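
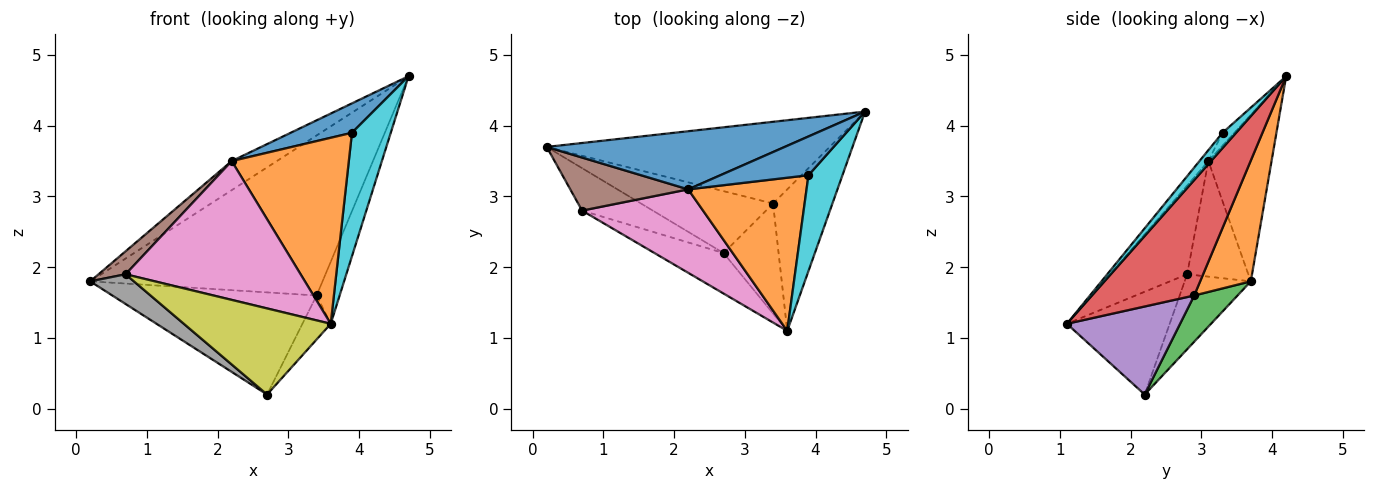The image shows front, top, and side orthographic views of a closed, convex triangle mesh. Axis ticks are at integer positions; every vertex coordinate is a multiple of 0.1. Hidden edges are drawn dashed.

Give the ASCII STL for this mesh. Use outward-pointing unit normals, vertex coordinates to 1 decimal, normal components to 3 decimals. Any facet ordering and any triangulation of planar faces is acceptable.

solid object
 facet normal -0.531 0.379 0.758
  outer loop
   vertex 2.2 3.1 3.5
   vertex 4.7 4.2 4.7
   vertex 0.2 3.7 1.8
  endloop
 endfacet
 facet normal 0.191 0.874 -0.447
  outer loop
   vertex 3.4 2.9 1.6
   vertex 0.2 3.7 1.8
   vertex 4.7 4.2 4.7
  endloop
 endfacet
 facet normal 0.178 0.841 -0.510
  outer loop
   vertex 3.4 2.9 1.6
   vertex 2.7 2.2 0.2
   vertex 0.2 3.7 1.8
  endloop
 endfacet
 facet normal 0.872 0.196 -0.448
  outer loop
   vertex 3.4 2.9 1.6
   vertex 4.7 4.2 4.7
   vertex 3.6 1.1 1.2
  endloop
 endfacet
 facet normal 0.830 0.207 -0.518
  outer loop
   vertex 3.4 2.9 1.6
   vertex 3.6 1.1 1.2
   vertex 2.7 2.2 0.2
  endloop
 endfacet
 facet normal -0.669 -0.296 0.682
  outer loop
   vertex 0.7 2.8 1.9
   vertex 2.2 3.1 3.5
   vertex 0.2 3.7 1.8
  endloop
 endfacet
 facet normal -0.354 -0.802 0.482
  outer loop
   vertex 0.7 2.8 1.9
   vertex 3.6 1.1 1.2
   vertex 2.2 3.1 3.5
  endloop
 endfacet
 facet normal -0.656 -0.433 -0.619
  outer loop
   vertex 0.7 2.8 1.9
   vertex 0.2 3.7 1.8
   vertex 2.7 2.2 0.2
  endloop
 endfacet
 facet normal -0.535 -0.765 -0.360
  outer loop
   vertex 0.7 2.8 1.9
   vertex 2.7 2.2 0.2
   vertex 3.6 1.1 1.2
  endloop
 endfacet
 facet normal 0.266 -0.762 0.591
  outer loop
   vertex 3.9 3.3 3.9
   vertex 3.6 1.1 1.2
   vertex 4.7 4.2 4.7
  endloop
 endfacet
 facet normal -0.115 -0.601 0.791
  outer loop
   vertex 3.9 3.3 3.9
   vertex 4.7 4.2 4.7
   vertex 2.2 3.1 3.5
  endloop
 endfacet
 facet normal -0.059 -0.771 0.634
  outer loop
   vertex 3.9 3.3 3.9
   vertex 2.2 3.1 3.5
   vertex 3.6 1.1 1.2
  endloop
 endfacet
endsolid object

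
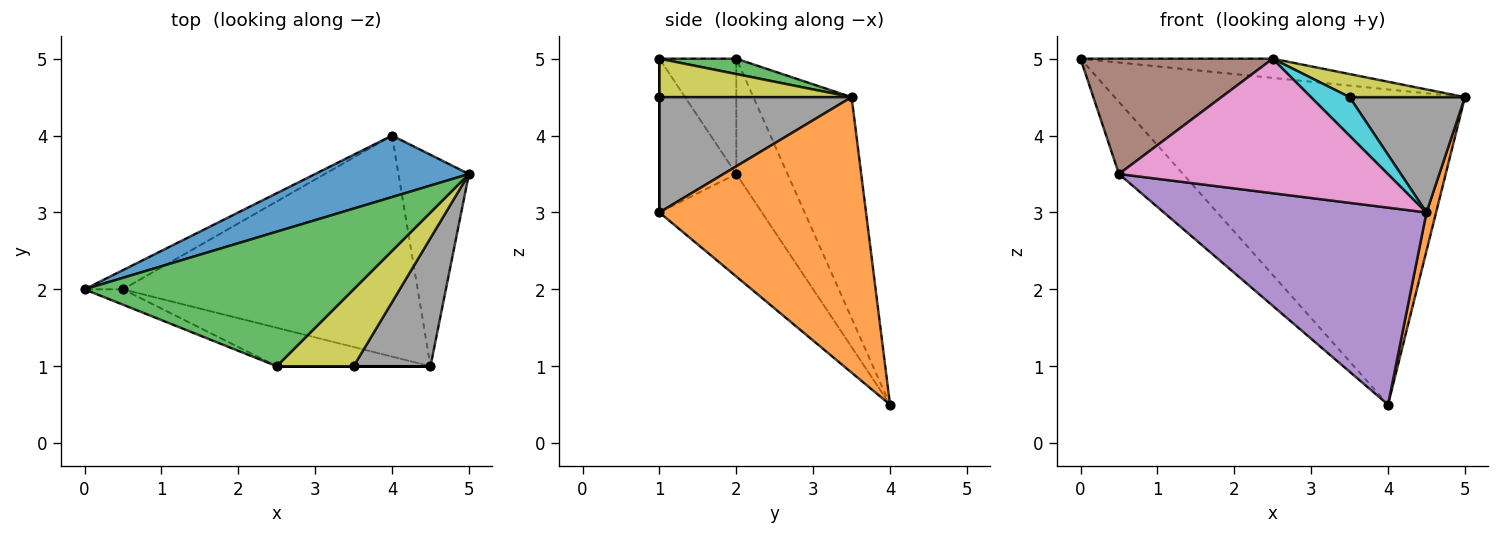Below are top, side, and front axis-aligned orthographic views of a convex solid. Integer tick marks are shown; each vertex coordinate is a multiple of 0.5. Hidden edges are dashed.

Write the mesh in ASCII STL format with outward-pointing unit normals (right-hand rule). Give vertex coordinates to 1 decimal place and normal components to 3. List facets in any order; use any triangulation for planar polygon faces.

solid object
 facet normal -0.265 0.946 0.185
  outer loop
   vertex 4.0 4.0 0.5
   vertex 0.0 2.0 5.0
   vertex 5.0 3.5 4.5
  endloop
 endfacet
 facet normal 0.968 -0.045 -0.248
  outer loop
   vertex 4.0 4.0 0.5
   vertex 5.0 3.5 4.5
   vertex 4.5 1.0 3.0
  endloop
 endfacet
 facet normal 0.056 0.141 0.988
  outer loop
   vertex 2.5 1.0 5.0
   vertex 5.0 3.5 4.5
   vertex 0.0 2.0 5.0
  endloop
 endfacet
 facet normal -0.612 0.764 -0.204
  outer loop
   vertex 0.5 2.0 3.5
   vertex 0.0 2.0 5.0
   vertex 4.0 4.0 0.5
  endloop
 endfacet
 facet normal -0.251 -0.644 -0.723
  outer loop
   vertex 0.5 2.0 3.5
   vertex 4.0 4.0 0.5
   vertex 4.5 1.0 3.0
  endloop
 endfacet
 facet normal -0.369 -0.921 -0.123
  outer loop
   vertex 0.5 2.0 3.5
   vertex 2.5 1.0 5.0
   vertex 0.0 2.0 5.0
  endloop
 endfacet
 facet normal -0.265 -0.927 -0.265
  outer loop
   vertex 0.5 2.0 3.5
   vertex 4.5 1.0 3.0
   vertex 2.5 1.0 5.0
  endloop
 endfacet
 facet normal 0.744 -0.447 0.496
  outer loop
   vertex 3.5 1.0 4.5
   vertex 4.5 1.0 3.0
   vertex 5.0 3.5 4.5
  endloop
 endfacet
 facet normal 0.432 -0.259 0.864
  outer loop
   vertex 3.5 1.0 4.5
   vertex 5.0 3.5 4.5
   vertex 2.5 1.0 5.0
  endloop
 endfacet
 facet normal 0.000 -1.000 0.000
  outer loop
   vertex 3.5 1.0 4.5
   vertex 2.5 1.0 5.0
   vertex 4.5 1.0 3.0
  endloop
 endfacet
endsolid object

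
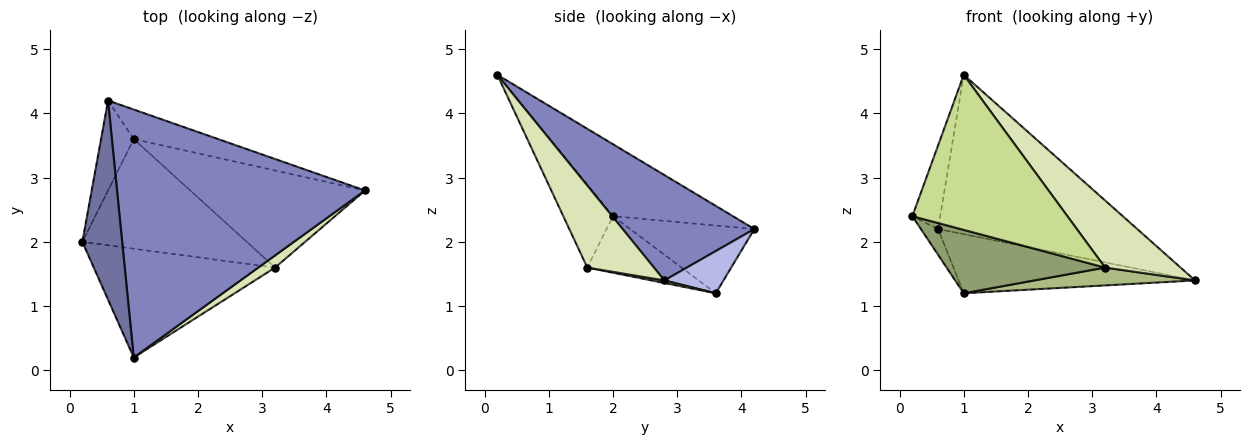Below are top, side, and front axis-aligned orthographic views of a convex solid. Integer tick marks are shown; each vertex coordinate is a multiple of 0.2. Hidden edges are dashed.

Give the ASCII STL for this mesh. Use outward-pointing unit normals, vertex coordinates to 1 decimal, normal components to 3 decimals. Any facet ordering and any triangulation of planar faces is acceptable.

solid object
 facet normal -0.857 0.199 0.475
  outer loop
   vertex 1.0 0.2 4.6
   vertex 0.6 4.2 2.2
   vertex 0.2 2.0 2.4
  endloop
 endfacet
 facet normal 0.337 0.509 0.792
  outer loop
   vertex 1.0 0.2 4.6
   vertex 4.6 2.8 1.4
   vertex 0.6 4.2 2.2
  endloop
 endfacet
 facet normal -0.894 0.123 -0.431
  outer loop
   vertex 1.0 3.6 1.2
   vertex 0.2 2.0 2.4
   vertex 0.6 4.2 2.2
  endloop
 endfacet
 facet normal 0.218 0.873 -0.436
  outer loop
   vertex 1.0 3.6 1.2
   vertex 0.6 4.2 2.2
   vertex 4.6 2.8 1.4
  endloop
 endfacet
 facet normal -0.285 -0.480 -0.830
  outer loop
   vertex 3.2 1.6 1.6
   vertex 0.2 2.0 2.4
   vertex 1.0 3.6 1.2
  endloop
 endfacet
 facet normal 0.014 -0.181 -0.983
  outer loop
   vertex 3.2 1.6 1.6
   vertex 1.0 3.6 1.2
   vertex 4.6 2.8 1.4
  endloop
 endfacet
 facet normal -0.254 -0.792 -0.556
  outer loop
   vertex 3.2 1.6 1.6
   vertex 1.0 0.2 4.6
   vertex 0.2 2.0 2.4
  endloop
 endfacet
 facet normal 0.656 -0.743 0.134
  outer loop
   vertex 3.2 1.6 1.6
   vertex 4.6 2.8 1.4
   vertex 1.0 0.2 4.6
  endloop
 endfacet
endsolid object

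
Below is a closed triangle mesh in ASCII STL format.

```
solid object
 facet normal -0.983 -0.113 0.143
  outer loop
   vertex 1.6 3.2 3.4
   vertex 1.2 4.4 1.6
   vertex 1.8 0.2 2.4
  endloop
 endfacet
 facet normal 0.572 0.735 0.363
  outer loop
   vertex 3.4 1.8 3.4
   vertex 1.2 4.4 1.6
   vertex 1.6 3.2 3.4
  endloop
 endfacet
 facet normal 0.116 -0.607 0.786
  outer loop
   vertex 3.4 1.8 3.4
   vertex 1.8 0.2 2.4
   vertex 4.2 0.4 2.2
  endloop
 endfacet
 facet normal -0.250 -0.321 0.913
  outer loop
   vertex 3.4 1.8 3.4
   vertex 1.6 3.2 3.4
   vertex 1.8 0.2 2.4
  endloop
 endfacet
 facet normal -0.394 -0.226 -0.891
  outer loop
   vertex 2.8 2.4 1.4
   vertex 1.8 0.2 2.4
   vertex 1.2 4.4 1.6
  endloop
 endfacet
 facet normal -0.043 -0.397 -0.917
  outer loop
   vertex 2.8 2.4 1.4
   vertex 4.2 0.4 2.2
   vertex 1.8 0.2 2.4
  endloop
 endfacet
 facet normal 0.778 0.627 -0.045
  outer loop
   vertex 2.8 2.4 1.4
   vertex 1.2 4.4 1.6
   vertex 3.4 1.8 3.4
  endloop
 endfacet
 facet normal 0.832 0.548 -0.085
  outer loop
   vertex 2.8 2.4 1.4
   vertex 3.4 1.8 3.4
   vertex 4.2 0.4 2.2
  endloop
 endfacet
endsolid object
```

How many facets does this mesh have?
8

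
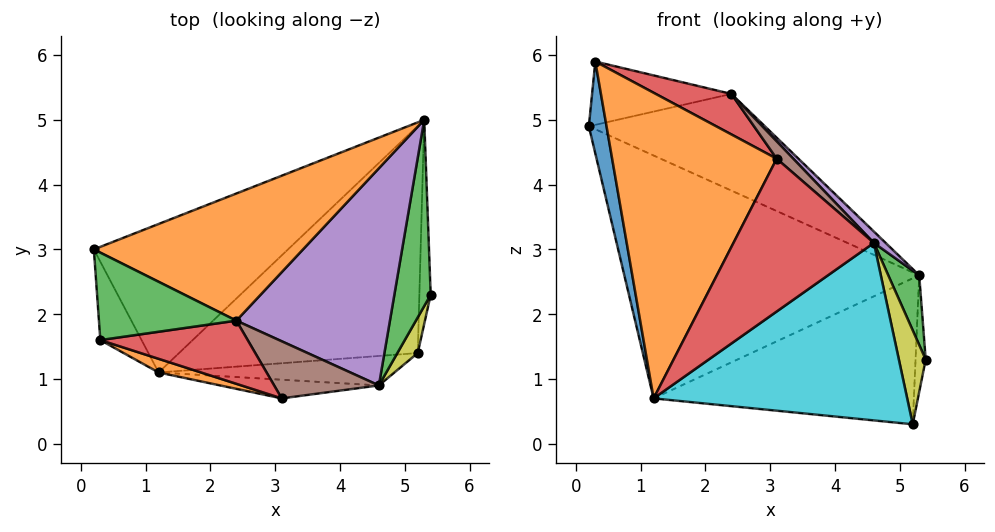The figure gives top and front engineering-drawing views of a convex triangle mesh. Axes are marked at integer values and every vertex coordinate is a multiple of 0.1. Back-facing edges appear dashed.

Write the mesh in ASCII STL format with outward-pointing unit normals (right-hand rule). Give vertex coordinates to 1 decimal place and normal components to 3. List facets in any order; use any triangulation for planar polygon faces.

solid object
 facet normal -0.495 0.741 -0.453
  outer loop
   vertex 1.2 1.1 0.7
   vertex 0.2 3.0 4.9
   vertex 5.3 5.0 2.6
  endloop
 endfacet
 facet normal 0.121 0.601 0.790
  outer loop
   vertex 2.4 1.9 5.4
   vertex 5.3 5.0 2.6
   vertex 0.2 3.0 4.9
  endloop
 endfacet
 facet normal 0.939 -0.121 0.323
  outer loop
   vertex 4.6 0.9 3.1
   vertex 5.4 2.3 1.3
   vertex 5.3 5.0 2.6
  endloop
 endfacet
 facet normal 0.027 -0.992 -0.121
  outer loop
   vertex 4.6 0.9 3.1
   vertex 3.1 0.7 4.4
   vertex 1.2 1.1 0.7
  endloop
 endfacet
 facet normal 0.714 -0.037 0.699
  outer loop
   vertex 4.6 0.9 3.1
   vertex 5.3 5.0 2.6
   vertex 2.4 1.9 5.4
  endloop
 endfacet
 facet normal 0.655 -0.220 0.723
  outer loop
   vertex 4.6 0.9 3.1
   vertex 2.4 1.9 5.4
   vertex 3.1 0.7 4.4
  endloop
 endfacet
 facet normal 0.904 0.213 -0.372
  outer loop
   vertex 5.2 1.4 0.3
   vertex 5.3 5.0 2.6
   vertex 5.4 2.3 1.3
  endloop
 endfacet
 facet normal -0.124 0.537 -0.835
  outer loop
   vertex 5.2 1.4 0.3
   vertex 1.2 1.1 0.7
   vertex 5.3 5.0 2.6
  endloop
 endfacet
 facet normal 0.925 -0.355 0.135
  outer loop
   vertex 5.2 1.4 0.3
   vertex 5.4 2.3 1.3
   vertex 4.6 0.9 3.1
  endloop
 endfacet
 facet normal 0.058 -0.985 -0.164
  outer loop
   vertex 5.2 1.4 0.3
   vertex 4.6 0.9 3.1
   vertex 1.2 1.1 0.7
  endloop
 endfacet
 facet normal -0.972 -0.177 -0.151
  outer loop
   vertex 0.3 1.6 5.9
   vertex 0.2 3.0 4.9
   vertex 1.2 1.1 0.7
  endloop
 endfacet
 facet normal -0.285 -0.958 0.043
  outer loop
   vertex 0.3 1.6 5.9
   vertex 1.2 1.1 0.7
   vertex 3.1 0.7 4.4
  endloop
 endfacet
 facet normal 0.108 0.583 0.805
  outer loop
   vertex 0.3 1.6 5.9
   vertex 2.4 1.9 5.4
   vertex 0.2 3.0 4.9
  endloop
 endfacet
 facet normal 0.267 -0.520 0.811
  outer loop
   vertex 0.3 1.6 5.9
   vertex 3.1 0.7 4.4
   vertex 2.4 1.9 5.4
  endloop
 endfacet
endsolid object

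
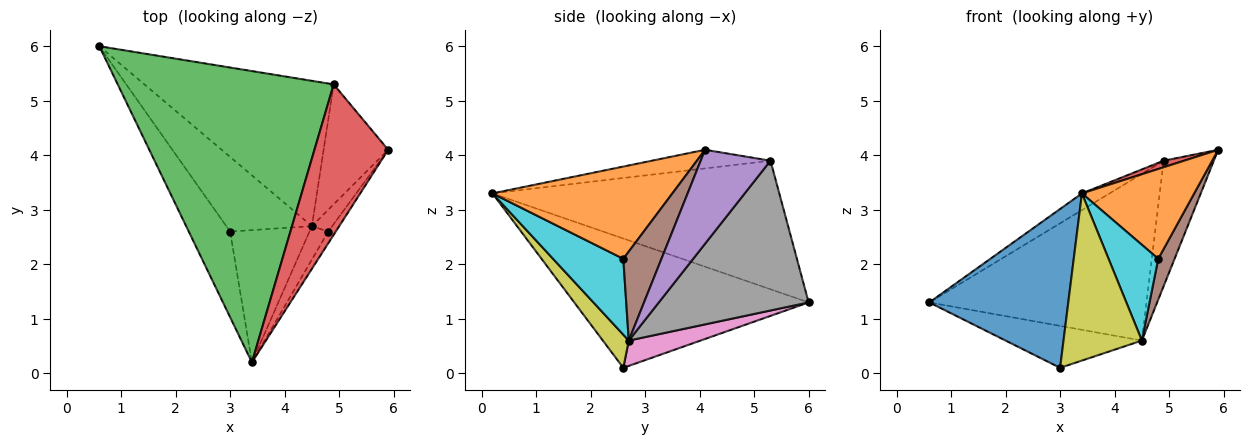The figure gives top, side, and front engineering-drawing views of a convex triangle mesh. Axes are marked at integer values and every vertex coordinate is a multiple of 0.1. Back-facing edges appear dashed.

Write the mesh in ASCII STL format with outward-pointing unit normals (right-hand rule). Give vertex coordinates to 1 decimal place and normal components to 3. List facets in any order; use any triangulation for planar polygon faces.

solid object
 facet normal -0.829 -0.492 -0.265
  outer loop
   vertex 3.0 2.6 0.1
   vertex 3.4 0.2 3.3
   vertex 0.6 6.0 1.3
  endloop
 endfacet
 facet normal 0.846 -0.528 -0.069
  outer loop
   vertex 4.8 2.6 2.1
   vertex 5.9 4.1 4.1
   vertex 3.4 0.2 3.3
  endloop
 endfacet
 facet normal -0.511 0.049 0.858
  outer loop
   vertex 4.9 5.3 3.9
   vertex 0.6 6.0 1.3
   vertex 3.4 0.2 3.3
  endloop
 endfacet
 facet normal -0.244 -0.042 0.969
  outer loop
   vertex 4.9 5.3 3.9
   vertex 3.4 0.2 3.3
   vertex 5.9 4.1 4.1
  endloop
 endfacet
 facet normal 0.709 0.510 -0.487
  outer loop
   vertex 4.5 2.7 0.6
   vertex 4.9 5.3 3.9
   vertex 5.9 4.1 4.1
  endloop
 endfacet
 facet normal 0.900 -0.386 -0.206
  outer loop
   vertex 4.5 2.7 0.6
   vertex 5.9 4.1 4.1
   vertex 4.8 2.6 2.1
  endloop
 endfacet
 facet normal 0.250 0.474 -0.844
  outer loop
   vertex 4.5 2.7 0.6
   vertex 3.0 2.6 0.1
   vertex 0.6 6.0 1.3
  endloop
 endfacet
 facet normal 0.461 0.669 -0.583
  outer loop
   vertex 4.5 2.7 0.6
   vertex 0.6 6.0 1.3
   vertex 4.9 5.3 3.9
  endloop
 endfacet
 facet normal 0.251 -0.759 -0.601
  outer loop
   vertex 4.5 2.7 0.6
   vertex 3.4 0.2 3.3
   vertex 3.0 2.6 0.1
  endloop
 endfacet
 facet normal 0.800 -0.566 -0.198
  outer loop
   vertex 4.5 2.7 0.6
   vertex 4.8 2.6 2.1
   vertex 3.4 0.2 3.3
  endloop
 endfacet
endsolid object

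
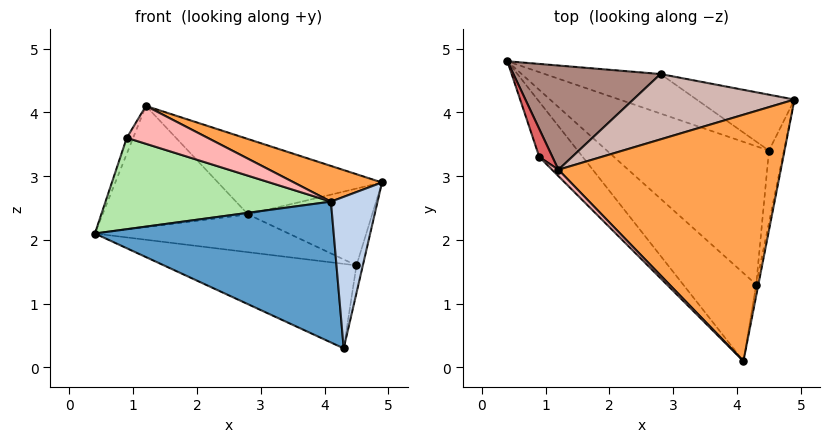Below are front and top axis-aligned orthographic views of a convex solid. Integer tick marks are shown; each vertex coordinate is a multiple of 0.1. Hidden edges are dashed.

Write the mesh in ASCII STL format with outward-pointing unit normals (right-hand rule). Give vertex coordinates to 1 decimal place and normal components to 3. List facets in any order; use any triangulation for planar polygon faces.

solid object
 facet normal -0.709 -0.598 -0.374
  outer loop
   vertex 4.3 1.3 0.3
   vertex 4.1 0.1 2.6
   vertex 0.4 4.8 2.1
  endloop
 endfacet
 facet normal 0.982 -0.191 -0.014
  outer loop
   vertex 4.3 1.3 0.3
   vertex 4.9 4.2 2.9
   vertex 4.1 0.1 2.6
  endloop
 endfacet
 facet normal 0.342 -0.135 0.930
  outer loop
   vertex 1.2 3.1 4.1
   vertex 4.1 0.1 2.6
   vertex 4.9 4.2 2.9
  endloop
 endfacet
 facet normal 0.074 0.520 -0.851
  outer loop
   vertex 4.5 3.4 1.6
   vertex 4.3 1.3 0.3
   vertex 0.4 4.8 2.1
  endloop
 endfacet
 facet normal 0.918 0.141 -0.370
  outer loop
   vertex 4.5 3.4 1.6
   vertex 4.9 4.2 2.9
   vertex 4.3 1.3 0.3
  endloop
 endfacet
 facet normal -0.713 -0.600 -0.362
  outer loop
   vertex 0.9 3.3 3.6
   vertex 0.4 4.8 2.1
   vertex 4.1 0.1 2.6
  endloop
 endfacet
 facet normal -0.745 0.331 0.579
  outer loop
   vertex 0.9 3.3 3.6
   vertex 1.2 3.1 4.1
   vertex 0.4 4.8 2.1
  endloop
 endfacet
 facet normal -0.683 -0.721 0.121
  outer loop
   vertex 0.9 3.3 3.6
   vertex 4.1 0.1 2.6
   vertex 1.2 3.1 4.1
  endloop
 endfacet
 facet normal 0.146 0.684 -0.715
  outer loop
   vertex 2.8 4.6 2.4
   vertex 4.5 3.4 1.6
   vertex 0.4 4.8 2.1
  endloop
 endfacet
 facet normal 0.282 0.776 -0.564
  outer loop
   vertex 2.8 4.6 2.4
   vertex 4.9 4.2 2.9
   vertex 4.5 3.4 1.6
  endloop
 endfacet
 facet normal -0.018 0.758 0.652
  outer loop
   vertex 2.8 4.6 2.4
   vertex 0.4 4.8 2.1
   vertex 1.2 3.1 4.1
  endloop
 endfacet
 facet normal -0.012 0.755 0.655
  outer loop
   vertex 2.8 4.6 2.4
   vertex 1.2 3.1 4.1
   vertex 4.9 4.2 2.9
  endloop
 endfacet
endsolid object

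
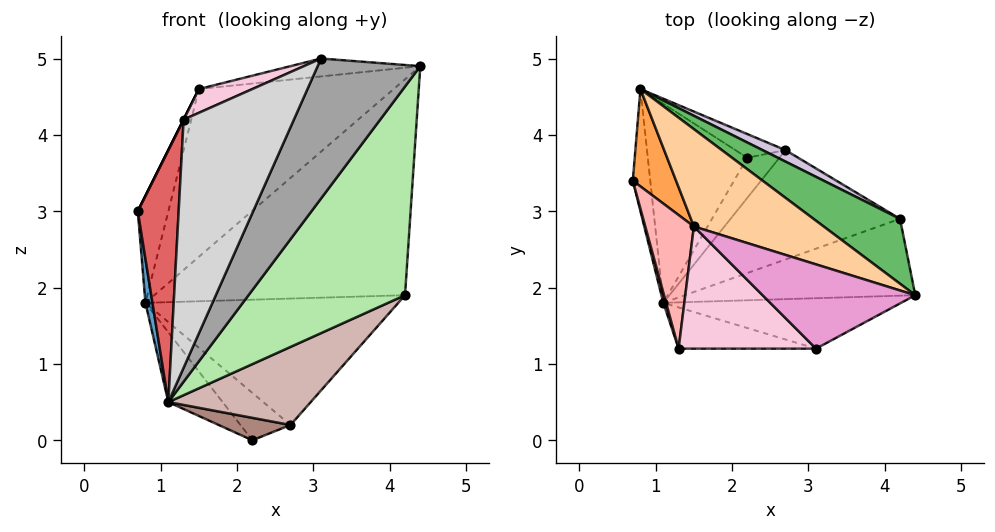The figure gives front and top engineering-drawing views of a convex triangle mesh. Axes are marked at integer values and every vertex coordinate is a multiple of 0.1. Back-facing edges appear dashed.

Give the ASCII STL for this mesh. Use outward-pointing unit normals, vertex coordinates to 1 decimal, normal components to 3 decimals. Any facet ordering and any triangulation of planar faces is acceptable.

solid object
 facet normal -0.991 -0.046 -0.129
  outer loop
   vertex 1.1 1.8 0.5
   vertex 0.7 3.4 3.0
   vertex 0.8 4.6 1.8
  endloop
 endfacet
 facet normal -0.707 0.234 -0.667
  outer loop
   vertex 1.1 1.8 0.5
   vertex 0.8 4.6 1.8
   vertex 2.2 3.7 0.0
  endloop
 endfacet
 facet normal -0.621 0.580 0.528
  outer loop
   vertex 1.5 2.8 4.6
   vertex 0.8 4.6 1.8
   vertex 0.7 3.4 3.0
  endloop
 endfacet
 facet normal 0.212 0.845 0.491
  outer loop
   vertex 1.5 2.8 4.6
   vertex 4.4 1.9 4.9
   vertex 0.8 4.6 1.8
  endloop
 endfacet
 facet normal 0.426 0.867 0.260
  outer loop
   vertex 4.2 2.9 1.9
   vertex 0.8 4.6 1.8
   vertex 4.4 1.9 4.9
  endloop
 endfacet
 facet normal 0.439 -0.843 -0.310
  outer loop
   vertex 4.2 2.9 1.9
   vertex 4.4 1.9 4.9
   vertex 1.1 1.8 0.5
  endloop
 endfacet
 facet normal -0.966 -0.258 0.010
  outer loop
   vertex 1.3 1.2 4.2
   vertex 0.7 3.4 3.0
   vertex 1.1 1.8 0.5
  endloop
 endfacet
 facet normal -0.894 0.000 0.447
  outer loop
   vertex 1.3 1.2 4.2
   vertex 1.5 2.8 4.6
   vertex 0.7 3.4 3.0
  endloop
 endfacet
 facet normal 0.000 0.894 -0.447
  outer loop
   vertex 2.7 3.8 0.2
   vertex 2.2 3.7 0.0
   vertex 0.8 4.6 1.8
  endloop
 endfacet
 facet normal 0.444 0.892 0.081
  outer loop
   vertex 2.7 3.8 0.2
   vertex 0.8 4.6 1.8
   vertex 4.2 2.9 1.9
  endloop
 endfacet
 facet normal 0.408 -0.446 -0.797
  outer loop
   vertex 2.7 3.8 0.2
   vertex 1.1 1.8 0.5
   vertex 2.2 3.7 0.0
  endloop
 endfacet
 facet normal 0.498 -0.504 -0.706
  outer loop
   vertex 2.7 3.8 0.2
   vertex 4.2 2.9 1.9
   vertex 1.1 1.8 0.5
  endloop
 endfacet
 facet normal -0.037 0.208 0.978
  outer loop
   vertex 3.1 1.2 5.0
   vertex 4.4 1.9 4.9
   vertex 1.5 2.8 4.6
  endloop
 endfacet
 facet normal -0.400 -0.175 0.900
  outer loop
   vertex 3.1 1.2 5.0
   vertex 1.5 2.8 4.6
   vertex 1.3 1.2 4.2
  endloop
 endfacet
 facet normal 0.433 -0.848 -0.306
  outer loop
   vertex 3.1 1.2 5.0
   vertex 1.1 1.8 0.5
   vertex 4.4 1.9 4.9
  endloop
 endfacet
 facet normal 0.073 -0.984 -0.163
  outer loop
   vertex 3.1 1.2 5.0
   vertex 1.3 1.2 4.2
   vertex 1.1 1.8 0.5
  endloop
 endfacet
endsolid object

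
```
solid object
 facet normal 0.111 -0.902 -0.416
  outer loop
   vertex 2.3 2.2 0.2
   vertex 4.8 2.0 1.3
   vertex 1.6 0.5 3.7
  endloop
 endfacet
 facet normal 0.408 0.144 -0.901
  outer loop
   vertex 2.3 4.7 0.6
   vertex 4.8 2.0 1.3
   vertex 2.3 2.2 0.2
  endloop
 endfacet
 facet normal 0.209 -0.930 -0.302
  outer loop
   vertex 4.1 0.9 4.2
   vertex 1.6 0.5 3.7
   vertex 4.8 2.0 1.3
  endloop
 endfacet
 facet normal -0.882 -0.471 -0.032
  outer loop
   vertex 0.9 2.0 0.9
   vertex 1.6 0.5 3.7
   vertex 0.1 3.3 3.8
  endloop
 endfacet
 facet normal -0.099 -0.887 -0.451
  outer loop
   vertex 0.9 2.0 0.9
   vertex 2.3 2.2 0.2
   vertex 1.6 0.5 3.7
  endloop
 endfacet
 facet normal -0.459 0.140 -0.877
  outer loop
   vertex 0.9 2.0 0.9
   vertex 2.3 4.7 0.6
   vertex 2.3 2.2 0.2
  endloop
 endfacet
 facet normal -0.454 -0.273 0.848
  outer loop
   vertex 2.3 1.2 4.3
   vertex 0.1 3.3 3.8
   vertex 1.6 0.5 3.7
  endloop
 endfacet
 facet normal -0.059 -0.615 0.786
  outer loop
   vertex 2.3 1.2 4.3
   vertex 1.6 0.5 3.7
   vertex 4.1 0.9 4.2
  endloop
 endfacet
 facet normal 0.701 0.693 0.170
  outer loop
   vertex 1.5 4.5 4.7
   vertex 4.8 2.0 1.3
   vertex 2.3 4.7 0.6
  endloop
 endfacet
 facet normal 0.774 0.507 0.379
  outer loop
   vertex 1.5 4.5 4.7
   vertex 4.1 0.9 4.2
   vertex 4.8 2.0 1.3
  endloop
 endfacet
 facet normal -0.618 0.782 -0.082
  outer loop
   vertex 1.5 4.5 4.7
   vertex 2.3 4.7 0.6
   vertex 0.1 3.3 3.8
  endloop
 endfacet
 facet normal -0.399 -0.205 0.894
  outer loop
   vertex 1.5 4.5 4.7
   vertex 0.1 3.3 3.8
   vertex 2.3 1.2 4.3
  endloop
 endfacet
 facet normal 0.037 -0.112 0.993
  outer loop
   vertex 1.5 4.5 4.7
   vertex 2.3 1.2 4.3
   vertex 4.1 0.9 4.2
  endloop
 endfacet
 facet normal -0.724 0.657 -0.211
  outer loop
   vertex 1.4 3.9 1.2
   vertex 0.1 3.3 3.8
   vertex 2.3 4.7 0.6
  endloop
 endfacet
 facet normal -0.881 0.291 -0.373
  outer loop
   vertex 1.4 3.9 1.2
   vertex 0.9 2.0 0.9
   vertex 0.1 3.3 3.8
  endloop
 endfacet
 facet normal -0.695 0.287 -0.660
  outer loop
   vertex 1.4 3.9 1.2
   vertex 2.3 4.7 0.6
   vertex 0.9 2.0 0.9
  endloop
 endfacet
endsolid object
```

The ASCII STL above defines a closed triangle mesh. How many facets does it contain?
16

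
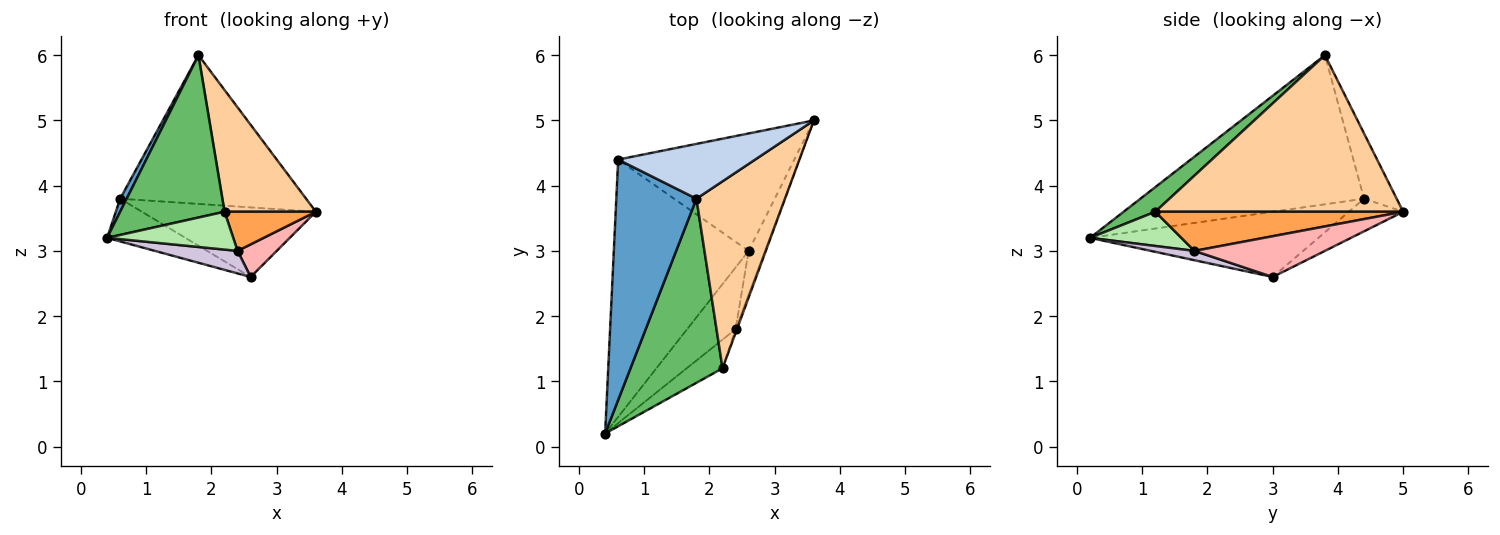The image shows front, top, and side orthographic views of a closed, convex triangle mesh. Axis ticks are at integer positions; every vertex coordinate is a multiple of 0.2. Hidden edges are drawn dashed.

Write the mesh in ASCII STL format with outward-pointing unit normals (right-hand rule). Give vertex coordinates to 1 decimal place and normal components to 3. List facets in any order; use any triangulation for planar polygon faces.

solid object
 facet normal -0.881 -0.026 0.473
  outer loop
   vertex 0.6 4.4 3.8
   vertex 0.4 0.2 3.2
   vertex 1.8 3.8 6.0
  endloop
 endfacet
 facet normal -0.162 0.926 0.341
  outer loop
   vertex 0.6 4.4 3.8
   vertex 1.8 3.8 6.0
   vertex 3.6 5.0 3.6
  endloop
 endfacet
 facet normal 0.938 -0.346 -0.033
  outer loop
   vertex 2.2 1.2 3.6
   vertex 2.4 1.8 3.0
   vertex 3.6 5.0 3.6
  endloop
 endfacet
 facet normal 0.829 -0.305 0.469
  outer loop
   vertex 2.2 1.2 3.6
   vertex 3.6 5.0 3.6
   vertex 1.8 3.8 6.0
  endloop
 endfacet
 facet normal 0.197 -0.648 0.735
  outer loop
   vertex 2.2 1.2 3.6
   vertex 1.8 3.8 6.0
   vertex 0.4 0.2 3.2
  endloop
 endfacet
 facet normal 0.500 -0.690 -0.524
  outer loop
   vertex 2.2 1.2 3.6
   vertex 0.4 0.2 3.2
   vertex 2.4 1.8 3.0
  endloop
 endfacet
 facet normal -0.157 0.503 -0.850
  outer loop
   vertex 2.6 3.0 2.6
   vertex 0.6 4.4 3.8
   vertex 3.6 5.0 3.6
  endloop
 endfacet
 facet normal 0.894 -0.268 -0.358
  outer loop
   vertex 2.6 3.0 2.6
   vertex 3.6 5.0 3.6
   vertex 2.4 1.8 3.0
  endloop
 endfacet
 facet normal -0.431 0.148 -0.890
  outer loop
   vertex 2.6 3.0 2.6
   vertex 0.4 0.2 3.2
   vertex 0.6 4.4 3.8
  endloop
 endfacet
 facet normal 0.178 -0.338 -0.924
  outer loop
   vertex 2.6 3.0 2.6
   vertex 2.4 1.8 3.0
   vertex 0.4 0.2 3.2
  endloop
 endfacet
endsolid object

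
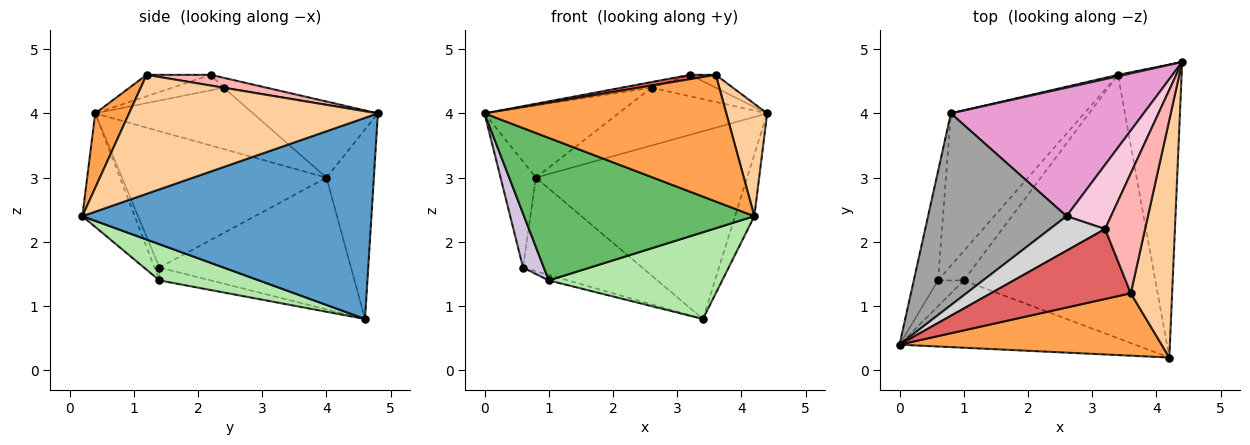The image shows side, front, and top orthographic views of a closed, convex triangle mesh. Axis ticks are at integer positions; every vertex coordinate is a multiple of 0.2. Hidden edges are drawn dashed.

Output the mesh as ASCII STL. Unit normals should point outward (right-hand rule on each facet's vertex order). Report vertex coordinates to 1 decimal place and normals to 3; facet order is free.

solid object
 facet normal 0.951 0.063 -0.301
  outer loop
   vertex 3.4 4.6 0.8
   vertex 4.4 4.8 4.0
   vertex 4.2 0.2 2.4
  endloop
 endfacet
 facet normal -0.219 0.976 0.007
  outer loop
   vertex 0.8 4.0 3.0
   vertex 4.4 4.8 4.0
   vertex 3.4 4.6 0.8
  endloop
 endfacet
 facet normal 0.125 -0.890 0.439
  outer loop
   vertex 3.6 1.2 4.6
   vertex 0.0 0.4 4.0
   vertex 4.2 0.2 2.4
  endloop
 endfacet
 facet normal 0.933 -0.153 0.324
  outer loop
   vertex 3.6 1.2 4.6
   vertex 4.2 0.2 2.4
   vertex 4.4 4.8 4.0
  endloop
 endfacet
 facet normal -0.201 -0.886 -0.418
  outer loop
   vertex 1.0 1.4 1.4
   vertex 4.2 0.2 2.4
   vertex 0.0 0.4 4.0
  endloop
 endfacet
 facet normal 0.177 -0.308 -0.935
  outer loop
   vertex 1.0 1.4 1.4
   vertex 3.4 4.6 0.8
   vertex 4.2 0.2 2.4
  endloop
 endfacet
 facet normal -0.151 -0.060 0.987
  outer loop
   vertex 3.2 2.2 4.6
   vertex 0.0 0.4 4.0
   vertex 3.6 1.2 4.6
  endloop
 endfacet
 facet normal 0.257 0.103 0.961
  outer loop
   vertex 3.2 2.2 4.6
   vertex 3.6 1.2 4.6
   vertex 4.4 4.8 4.0
  endloop
 endfacet
 facet normal -0.971 0.168 -0.173
  outer loop
   vertex 0.6 1.4 1.6
   vertex 0.0 0.4 4.0
   vertex 0.8 4.0 3.0
  endloop
 endfacet
 facet normal -0.210 -0.883 -0.420
  outer loop
   vertex 0.6 1.4 1.6
   vertex 1.0 1.4 1.4
   vertex 0.0 0.4 4.0
  endloop
 endfacet
 facet normal -0.644 0.401 -0.652
  outer loop
   vertex 0.6 1.4 1.6
   vertex 0.8 4.0 3.0
   vertex 3.4 4.6 0.8
  endloop
 endfacet
 facet normal -0.441 0.165 -0.882
  outer loop
   vertex 0.6 1.4 1.6
   vertex 3.4 4.6 0.8
   vertex 1.0 1.4 1.4
  endloop
 endfacet
 facet normal -0.326 0.388 0.862
  outer loop
   vertex 2.6 2.4 4.4
   vertex 4.4 4.8 4.0
   vertex 0.8 4.0 3.0
  endloop
 endfacet
 facet normal -0.206 0.309 0.928
  outer loop
   vertex 2.6 2.4 4.4
   vertex 3.2 2.2 4.6
   vertex 4.4 4.8 4.0
  endloop
 endfacet
 facet normal -0.383 0.325 0.864
  outer loop
   vertex 2.6 2.4 4.4
   vertex 0.8 4.0 3.0
   vertex 0.0 0.4 4.0
  endloop
 endfacet
 facet normal -0.266 0.155 0.952
  outer loop
   vertex 2.6 2.4 4.4
   vertex 0.0 0.4 4.0
   vertex 3.2 2.2 4.6
  endloop
 endfacet
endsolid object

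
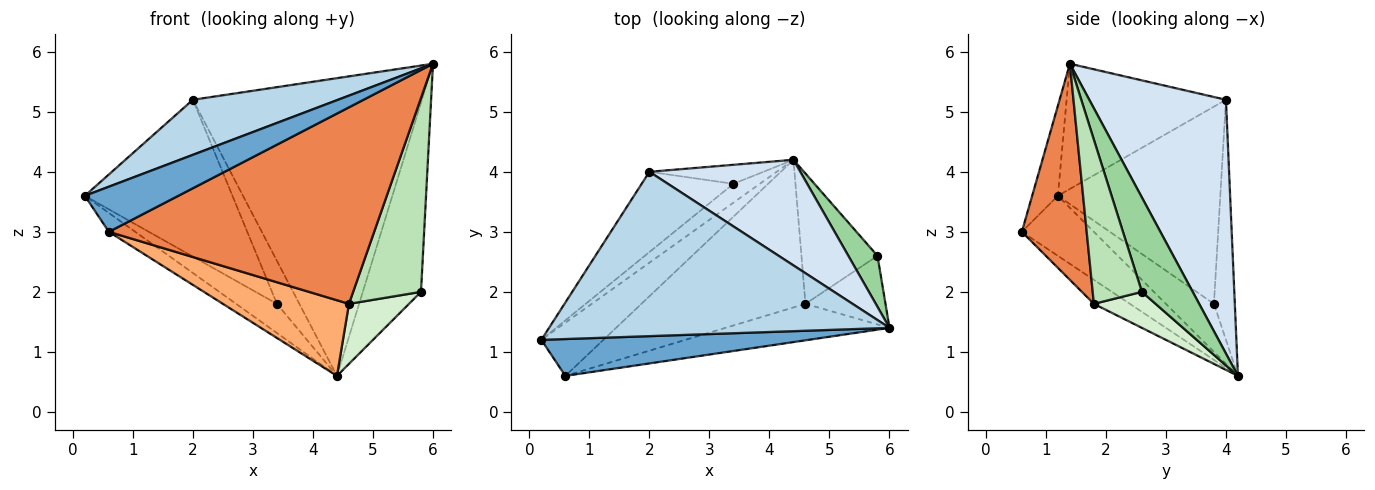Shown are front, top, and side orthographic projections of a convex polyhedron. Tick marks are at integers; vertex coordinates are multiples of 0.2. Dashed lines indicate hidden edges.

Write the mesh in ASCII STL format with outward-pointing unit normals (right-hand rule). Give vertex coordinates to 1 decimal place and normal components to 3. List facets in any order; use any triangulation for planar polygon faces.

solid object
 facet normal -0.209 -0.758 0.619
  outer loop
   vertex 0.6 0.6 3.0
   vertex 6.0 1.4 5.8
   vertex 0.2 1.2 3.6
  endloop
 endfacet
 facet normal -0.674 0.247 -0.696
  outer loop
   vertex 0.6 0.6 3.0
   vertex 0.2 1.2 3.6
   vertex 4.4 4.2 0.6
  endloop
 endfacet
 facet normal -0.329 -0.300 0.895
  outer loop
   vertex 2.0 4.0 5.2
   vertex 0.2 1.2 3.6
   vertex 6.0 1.4 5.8
  endloop
 endfacet
 facet normal 0.490 0.821 0.291
  outer loop
   vertex 2.0 4.0 5.2
   vertex 6.0 1.4 5.8
   vertex 4.4 4.2 0.6
  endloop
 endfacet
 facet normal 0.234 -0.956 -0.177
  outer loop
   vertex 4.6 1.8 1.8
   vertex 6.0 1.4 5.8
   vertex 0.6 0.6 3.0
  endloop
 endfacet
 facet normal -0.129 -0.452 -0.883
  outer loop
   vertex 4.6 1.8 1.8
   vertex 0.6 0.6 3.0
   vertex 4.4 4.2 0.6
  endloop
 endfacet
 facet normal -0.703 0.597 -0.387
  outer loop
   vertex 3.4 3.8 1.8
   vertex 4.4 4.2 0.6
   vertex 0.2 1.2 3.6
  endloop
 endfacet
 facet normal -0.700 0.636 -0.326
  outer loop
   vertex 3.4 3.8 1.8
   vertex 0.2 1.2 3.6
   vertex 2.0 4.0 5.2
  endloop
 endfacet
 facet normal -0.648 0.697 -0.308
  outer loop
   vertex 3.4 3.8 1.8
   vertex 2.0 4.0 5.2
   vertex 4.4 4.2 0.6
  endloop
 endfacet
 facet normal 0.644 0.738 0.199
  outer loop
   vertex 5.8 2.6 2.0
   vertex 4.4 4.2 0.6
   vertex 6.0 1.4 5.8
  endloop
 endfacet
 facet normal 0.565 -0.778 -0.275
  outer loop
   vertex 5.8 2.6 2.0
   vertex 6.0 1.4 5.8
   vertex 4.6 1.8 1.8
  endloop
 endfacet
 facet normal 0.395 -0.384 -0.834
  outer loop
   vertex 5.8 2.6 2.0
   vertex 4.6 1.8 1.8
   vertex 4.4 4.2 0.6
  endloop
 endfacet
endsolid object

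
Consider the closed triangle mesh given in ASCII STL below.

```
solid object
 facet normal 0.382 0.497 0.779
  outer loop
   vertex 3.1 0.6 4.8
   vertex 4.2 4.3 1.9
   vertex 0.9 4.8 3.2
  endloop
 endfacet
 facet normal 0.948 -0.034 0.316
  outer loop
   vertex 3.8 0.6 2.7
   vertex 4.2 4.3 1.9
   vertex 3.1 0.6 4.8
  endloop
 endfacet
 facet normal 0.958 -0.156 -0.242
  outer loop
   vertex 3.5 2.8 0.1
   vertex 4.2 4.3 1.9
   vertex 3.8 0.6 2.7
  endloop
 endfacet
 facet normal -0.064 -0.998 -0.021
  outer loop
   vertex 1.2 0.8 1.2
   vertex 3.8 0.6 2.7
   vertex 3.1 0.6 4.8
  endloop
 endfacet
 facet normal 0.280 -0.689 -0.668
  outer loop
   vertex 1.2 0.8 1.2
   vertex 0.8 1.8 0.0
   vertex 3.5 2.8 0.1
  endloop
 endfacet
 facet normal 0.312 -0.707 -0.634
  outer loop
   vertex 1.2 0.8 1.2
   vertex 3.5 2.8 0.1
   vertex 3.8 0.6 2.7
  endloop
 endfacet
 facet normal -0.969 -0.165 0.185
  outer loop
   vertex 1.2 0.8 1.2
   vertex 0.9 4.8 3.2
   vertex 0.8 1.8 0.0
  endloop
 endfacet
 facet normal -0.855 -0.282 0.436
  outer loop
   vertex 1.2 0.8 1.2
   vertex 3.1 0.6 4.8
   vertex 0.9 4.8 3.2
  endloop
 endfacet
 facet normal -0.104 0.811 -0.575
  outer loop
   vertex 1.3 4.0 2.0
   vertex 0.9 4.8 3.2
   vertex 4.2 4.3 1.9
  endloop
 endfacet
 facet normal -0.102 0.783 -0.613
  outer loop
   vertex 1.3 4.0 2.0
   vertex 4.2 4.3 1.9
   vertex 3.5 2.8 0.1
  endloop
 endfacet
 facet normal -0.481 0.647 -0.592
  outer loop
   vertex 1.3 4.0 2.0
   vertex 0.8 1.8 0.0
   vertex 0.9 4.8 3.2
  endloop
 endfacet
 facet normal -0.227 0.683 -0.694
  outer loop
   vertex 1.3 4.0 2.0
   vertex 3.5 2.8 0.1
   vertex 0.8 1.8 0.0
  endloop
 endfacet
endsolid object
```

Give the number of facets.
12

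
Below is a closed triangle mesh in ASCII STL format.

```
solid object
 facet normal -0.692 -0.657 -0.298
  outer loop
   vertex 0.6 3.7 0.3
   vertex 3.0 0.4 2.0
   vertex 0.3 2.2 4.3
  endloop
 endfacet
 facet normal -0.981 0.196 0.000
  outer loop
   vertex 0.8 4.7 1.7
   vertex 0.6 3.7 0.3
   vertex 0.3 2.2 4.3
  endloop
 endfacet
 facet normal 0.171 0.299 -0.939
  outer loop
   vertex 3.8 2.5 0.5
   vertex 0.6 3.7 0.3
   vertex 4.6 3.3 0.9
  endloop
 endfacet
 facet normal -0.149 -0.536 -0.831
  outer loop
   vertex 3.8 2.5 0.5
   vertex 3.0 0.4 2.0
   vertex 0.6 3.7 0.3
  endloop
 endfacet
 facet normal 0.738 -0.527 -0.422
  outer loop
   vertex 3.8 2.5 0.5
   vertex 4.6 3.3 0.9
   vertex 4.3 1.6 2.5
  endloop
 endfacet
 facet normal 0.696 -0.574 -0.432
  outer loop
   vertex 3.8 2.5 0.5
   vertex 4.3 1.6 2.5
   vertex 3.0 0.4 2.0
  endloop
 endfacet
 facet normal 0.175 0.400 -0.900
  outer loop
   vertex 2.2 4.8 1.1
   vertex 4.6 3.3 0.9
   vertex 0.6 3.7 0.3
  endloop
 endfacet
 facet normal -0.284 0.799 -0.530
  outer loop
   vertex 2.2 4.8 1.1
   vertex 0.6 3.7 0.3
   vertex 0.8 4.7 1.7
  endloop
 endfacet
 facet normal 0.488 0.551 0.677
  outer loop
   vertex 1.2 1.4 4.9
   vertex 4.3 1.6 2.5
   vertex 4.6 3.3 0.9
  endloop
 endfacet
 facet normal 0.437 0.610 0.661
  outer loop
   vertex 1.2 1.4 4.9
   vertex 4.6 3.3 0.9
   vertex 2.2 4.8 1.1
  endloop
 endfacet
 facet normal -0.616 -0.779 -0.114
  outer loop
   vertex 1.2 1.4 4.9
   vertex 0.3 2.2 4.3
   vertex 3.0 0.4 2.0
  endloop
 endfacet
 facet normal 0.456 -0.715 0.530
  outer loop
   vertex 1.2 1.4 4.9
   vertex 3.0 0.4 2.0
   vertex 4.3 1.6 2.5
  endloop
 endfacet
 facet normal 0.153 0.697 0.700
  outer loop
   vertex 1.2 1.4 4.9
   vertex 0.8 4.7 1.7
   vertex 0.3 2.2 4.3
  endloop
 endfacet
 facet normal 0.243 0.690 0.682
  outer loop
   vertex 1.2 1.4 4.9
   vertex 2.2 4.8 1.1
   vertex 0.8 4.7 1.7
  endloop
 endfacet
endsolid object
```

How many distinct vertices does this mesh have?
9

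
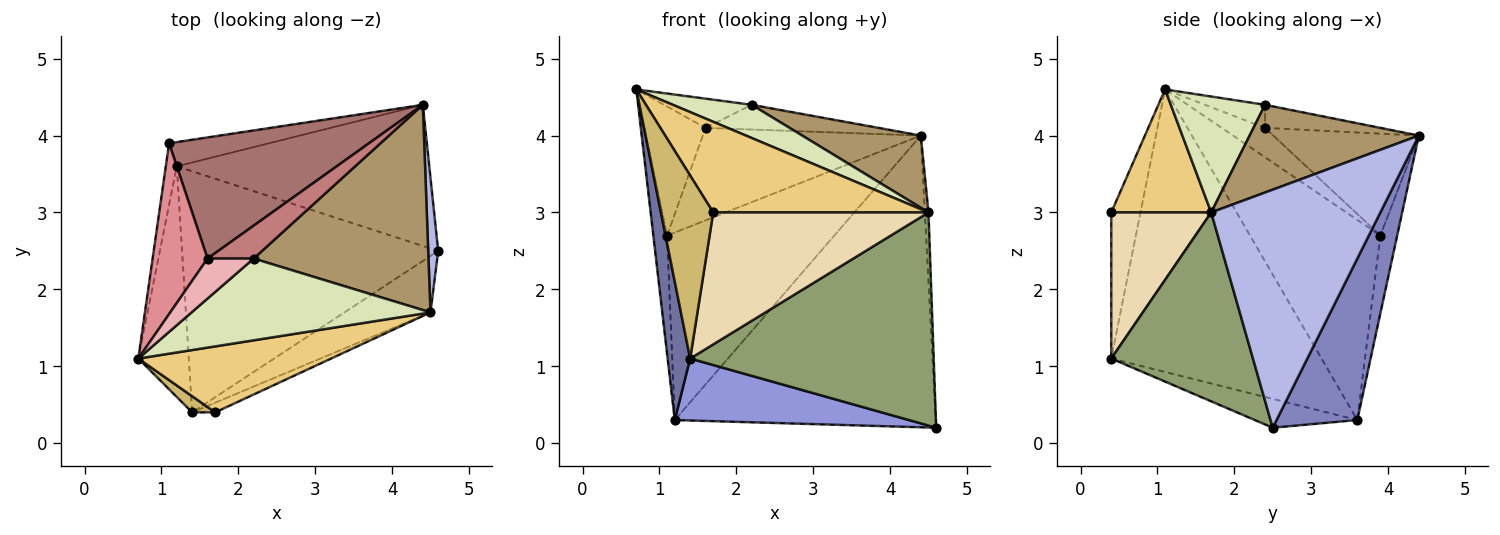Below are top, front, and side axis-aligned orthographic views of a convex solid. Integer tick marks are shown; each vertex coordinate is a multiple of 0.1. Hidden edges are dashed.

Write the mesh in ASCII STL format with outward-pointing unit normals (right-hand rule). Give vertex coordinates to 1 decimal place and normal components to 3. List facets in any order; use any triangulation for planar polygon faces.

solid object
 facet normal -0.979 -0.105 -0.175
  outer loop
   vertex 1.2 3.6 0.3
   vertex 1.4 0.4 1.1
   vertex 0.7 1.1 4.6
  endloop
 endfacet
 facet normal 0.268 0.867 -0.419
  outer loop
   vertex 1.2 3.6 0.3
   vertex 4.4 4.4 4.0
   vertex 4.6 2.5 0.2
  endloop
 endfacet
 facet normal -0.108 -0.247 -0.963
  outer loop
   vertex 1.2 3.6 0.3
   vertex 4.6 2.5 0.2
   vertex 1.4 0.4 1.1
  endloop
 endfacet
 facet normal 0.999 0.022 0.042
  outer loop
   vertex 4.5 1.7 3.0
   vertex 4.6 2.5 0.2
   vertex 4.4 4.4 4.0
  endloop
 endfacet
 facet normal 0.490 -0.843 -0.223
  outer loop
   vertex 4.5 1.7 3.0
   vertex 1.4 0.4 1.1
   vertex 4.6 2.5 0.2
  endloop
 endfacet
 facet normal -0.993 0.105 -0.054
  outer loop
   vertex 1.1 3.9 2.7
   vertex 1.2 3.6 0.3
   vertex 0.7 1.1 4.6
  endloop
 endfacet
 facet normal -0.099 0.987 -0.127
  outer loop
   vertex 1.1 3.9 2.7
   vertex 4.4 4.4 4.0
   vertex 1.2 3.6 0.3
  endloop
 endfacet
 facet normal 0.410 -0.343 0.845
  outer loop
   vertex 2.2 2.4 4.4
   vertex 0.7 1.1 4.6
   vertex 4.5 1.7 3.0
  endloop
 endfacet
 facet normal 0.428 -0.300 0.853
  outer loop
   vertex 2.2 2.4 4.4
   vertex 4.5 1.7 3.0
   vertex 4.4 4.4 4.0
  endloop
 endfacet
 facet normal -0.486 -0.870 0.077
  outer loop
   vertex 1.7 0.4 3.0
   vertex 0.7 1.1 4.6
   vertex 1.4 0.4 1.1
  endloop
 endfacet
 facet normal 0.351 -0.757 0.551
  outer loop
   vertex 1.7 0.4 3.0
   vertex 4.5 1.7 3.0
   vertex 0.7 1.1 4.6
  endloop
 endfacet
 facet normal 0.420 -0.905 -0.066
  outer loop
   vertex 1.7 0.4 3.0
   vertex 1.4 0.4 1.1
   vertex 4.5 1.7 3.0
  endloop
 endfacet
 facet normal -0.375 0.562 0.737
  outer loop
   vertex 1.6 2.4 4.1
   vertex 4.4 4.4 4.0
   vertex 1.1 3.9 2.7
  endloop
 endfacet
 facet normal -0.371 0.557 0.743
  outer loop
   vertex 1.6 2.4 4.1
   vertex 2.2 2.4 4.4
   vertex 4.4 4.4 4.0
  endloop
 endfacet
 facet normal -0.393 0.554 0.734
  outer loop
   vertex 1.6 2.4 4.1
   vertex 1.1 3.9 2.7
   vertex 0.7 1.1 4.6
  endloop
 endfacet
 facet normal -0.374 0.547 0.749
  outer loop
   vertex 1.6 2.4 4.1
   vertex 0.7 1.1 4.6
   vertex 2.2 2.4 4.4
  endloop
 endfacet
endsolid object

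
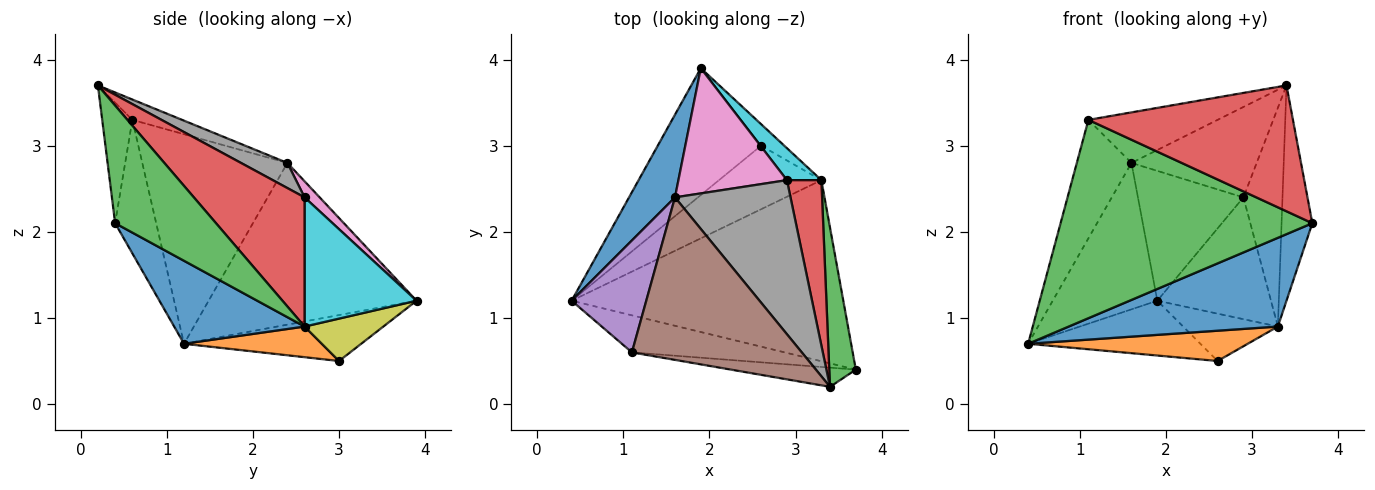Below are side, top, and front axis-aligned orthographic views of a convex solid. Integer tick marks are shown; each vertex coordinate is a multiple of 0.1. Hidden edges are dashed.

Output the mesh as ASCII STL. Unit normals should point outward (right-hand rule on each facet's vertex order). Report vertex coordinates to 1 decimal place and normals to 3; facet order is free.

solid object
 facet normal -0.866 0.436 0.246
  outer loop
   vertex 1.6 2.4 2.8
   vertex 1.9 3.9 1.2
   vertex 0.4 1.2 0.7
  endloop
 endfacet
 facet normal -0.378 0.367 -0.850
  outer loop
   vertex 2.6 3.0 0.5
   vertex 0.4 1.2 0.7
   vertex 1.9 3.9 1.2
  endloop
 endfacet
 facet normal -0.158 -0.971 -0.181
  outer loop
   vertex 1.1 0.6 3.3
   vertex 0.4 1.2 0.7
   vertex 3.7 0.4 2.1
  endloop
 endfacet
 facet normal -0.144 -0.978 -0.149
  outer loop
   vertex 1.1 0.6 3.3
   vertex 3.7 0.4 2.1
   vertex 3.4 0.2 3.7
  endloop
 endfacet
 facet normal -0.888 0.334 0.316
  outer loop
   vertex 1.1 0.6 3.3
   vertex 1.6 2.4 2.8
   vertex 0.4 1.2 0.7
  endloop
 endfacet
 facet normal -0.114 0.295 0.949
  outer loop
   vertex 1.1 0.6 3.3
   vertex 3.4 0.2 3.7
   vertex 1.6 2.4 2.8
  endloop
 endfacet
 facet normal 0.102 0.716 0.690
  outer loop
   vertex 2.9 2.6 2.4
   vertex 1.9 3.9 1.2
   vertex 1.6 2.4 2.8
  endloop
 endfacet
 facet normal 0.184 0.498 0.848
  outer loop
   vertex 2.9 2.6 2.4
   vertex 1.6 2.4 2.8
   vertex 3.4 0.2 3.7
  endloop
 endfacet
 facet normal 0.603 0.726 -0.330
  outer loop
   vertex 3.3 2.6 0.9
   vertex 2.6 3.0 0.5
   vertex 1.9 3.9 1.2
  endloop
 endfacet
 facet normal 0.690 0.700 0.184
  outer loop
   vertex 3.3 2.6 0.9
   vertex 1.9 3.9 1.2
   vertex 2.9 2.6 2.4
  endloop
 endfacet
 facet normal 0.265 -0.424 -0.866
  outer loop
   vertex 3.3 2.6 0.9
   vertex 3.7 0.4 2.1
   vertex 0.4 1.2 0.7
  endloop
 endfacet
 facet normal 0.261 -0.415 -0.872
  outer loop
   vertex 3.3 2.6 0.9
   vertex 0.4 1.2 0.7
   vertex 2.6 3.0 0.5
  endloop
 endfacet
 facet normal 0.935 0.285 0.211
  outer loop
   vertex 3.3 2.6 0.9
   vertex 3.4 0.2 3.7
   vertex 3.7 0.4 2.1
  endloop
 endfacet
 facet normal 0.915 0.323 0.244
  outer loop
   vertex 3.3 2.6 0.9
   vertex 2.9 2.6 2.4
   vertex 3.4 0.2 3.7
  endloop
 endfacet
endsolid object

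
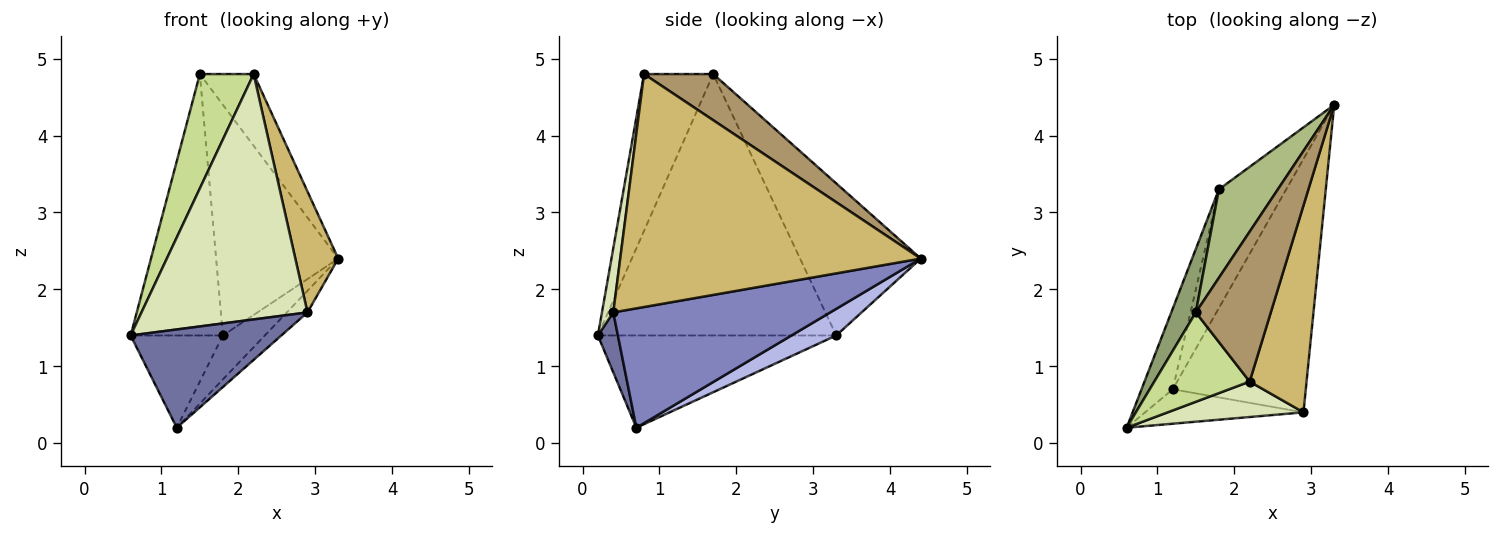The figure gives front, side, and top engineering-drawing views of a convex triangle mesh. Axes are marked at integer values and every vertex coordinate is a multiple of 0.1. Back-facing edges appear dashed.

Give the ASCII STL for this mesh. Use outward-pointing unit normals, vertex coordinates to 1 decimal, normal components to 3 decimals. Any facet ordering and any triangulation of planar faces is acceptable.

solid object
 facet normal 0.124 -0.936 -0.328
  outer loop
   vertex 2.9 0.4 1.7
   vertex 0.6 0.2 1.4
   vertex 1.2 0.7 0.2
  endloop
 endfacet
 facet normal 0.667 0.063 -0.743
  outer loop
   vertex 2.9 0.4 1.7
   vertex 1.2 0.7 0.2
   vertex 3.3 4.4 2.4
  endloop
 endfacet
 facet normal -0.889 0.344 -0.301
  outer loop
   vertex 1.8 3.3 1.4
   vertex 1.2 0.7 0.2
   vertex 0.6 0.2 1.4
  endloop
 endfacet
 facet normal 0.347 0.326 -0.879
  outer loop
   vertex 1.8 3.3 1.4
   vertex 3.3 4.4 2.4
   vertex 1.2 0.7 0.2
  endloop
 endfacet
 facet normal -0.929 0.360 0.087
  outer loop
   vertex 1.8 3.3 1.4
   vertex 0.6 0.2 1.4
   vertex 1.5 1.7 4.8
  endloop
 endfacet
 facet normal -0.678 0.686 0.263
  outer loop
   vertex 1.8 3.3 1.4
   vertex 1.5 1.7 4.8
   vertex 3.3 4.4 2.4
  endloop
 endfacet
 facet normal -0.712 -0.554 0.433
  outer loop
   vertex 2.2 0.8 4.8
   vertex 1.5 1.7 4.8
   vertex 0.6 0.2 1.4
  endloop
 endfacet
 facet normal 0.067 -0.987 0.143
  outer loop
   vertex 2.2 0.8 4.8
   vertex 0.6 0.2 1.4
   vertex 2.9 0.4 1.7
  endloop
 endfacet
 facet normal 0.485 0.377 0.789
  outer loop
   vertex 2.2 0.8 4.8
   vertex 3.3 4.4 2.4
   vertex 1.5 1.7 4.8
  endloop
 endfacet
 facet normal 0.962 -0.137 0.235
  outer loop
   vertex 2.2 0.8 4.8
   vertex 2.9 0.4 1.7
   vertex 3.3 4.4 2.4
  endloop
 endfacet
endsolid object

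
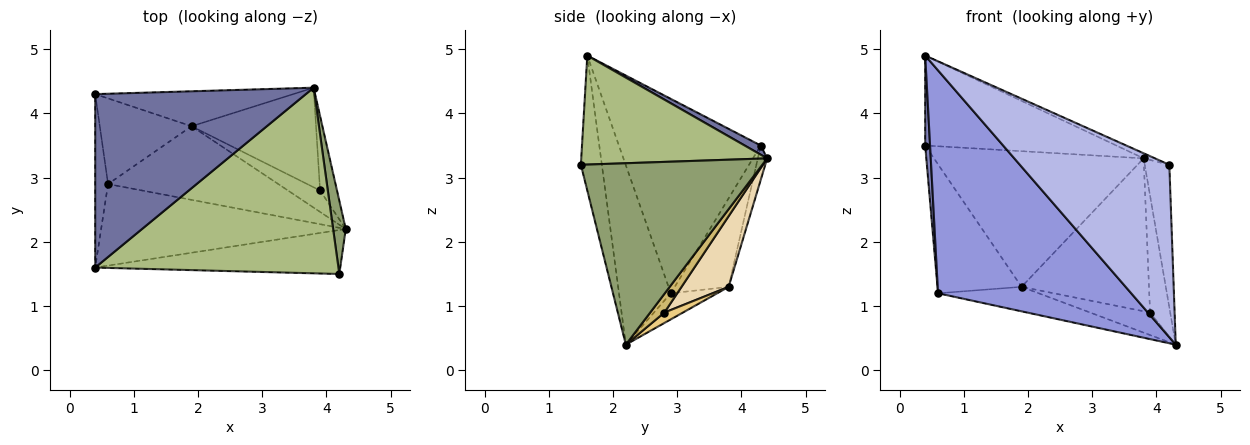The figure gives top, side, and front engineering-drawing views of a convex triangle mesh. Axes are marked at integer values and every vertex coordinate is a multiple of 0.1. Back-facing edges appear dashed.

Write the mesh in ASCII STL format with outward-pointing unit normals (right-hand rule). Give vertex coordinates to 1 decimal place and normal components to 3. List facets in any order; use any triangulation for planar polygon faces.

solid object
 facet normal 0.039 0.460 0.887
  outer loop
   vertex 3.8 4.4 3.3
   vertex 0.4 4.3 3.5
   vertex 0.4 1.6 4.9
  endloop
 endfacet
 facet normal -0.997 -0.034 -0.066
  outer loop
   vertex 0.6 2.9 1.2
   vertex 0.4 1.6 4.9
   vertex 0.4 4.3 3.5
  endloop
 endfacet
 facet normal -0.244 -0.911 -0.333
  outer loop
   vertex 0.6 2.9 1.2
   vertex 4.3 2.2 0.4
   vertex 0.4 1.6 4.9
  endloop
 endfacet
 facet normal -0.135 -0.960 -0.245
  outer loop
   vertex 4.2 1.5 3.2
   vertex 0.4 1.6 4.9
   vertex 4.3 2.2 0.4
  endloop
 endfacet
 facet normal 0.989 0.134 0.069
  outer loop
   vertex 4.2 1.5 3.2
   vertex 4.3 2.2 0.4
   vertex 3.8 4.4 3.3
  endloop
 endfacet
 facet normal 0.409 0.025 0.912
  outer loop
   vertex 4.2 1.5 3.2
   vertex 3.8 4.4 3.3
   vertex 0.4 1.6 4.9
  endloop
 endfacet
 facet normal -0.144 0.312 -0.939
  outer loop
   vertex 1.9 3.8 1.3
   vertex 4.3 2.2 0.4
   vertex 0.6 2.9 1.2
  endloop
 endfacet
 facet normal -0.043 0.967 -0.249
  outer loop
   vertex 1.9 3.8 1.3
   vertex 0.4 4.3 3.5
   vertex 3.8 4.4 3.3
  endloop
 endfacet
 facet normal -0.471 0.735 -0.488
  outer loop
   vertex 1.9 3.8 1.3
   vertex 0.6 2.9 1.2
   vertex 0.4 4.3 3.5
  endloop
 endfacet
 facet normal 0.510 0.725 -0.462
  outer loop
   vertex 3.9 2.8 0.9
   vertex 3.8 4.4 3.3
   vertex 4.3 2.2 0.4
  endloop
 endfacet
 facet normal 0.219 0.707 -0.673
  outer loop
   vertex 3.9 2.8 0.9
   vertex 4.3 2.2 0.4
   vertex 1.9 3.8 1.3
  endloop
 endfacet
 facet normal 0.296 0.800 -0.521
  outer loop
   vertex 3.9 2.8 0.9
   vertex 1.9 3.8 1.3
   vertex 3.8 4.4 3.3
  endloop
 endfacet
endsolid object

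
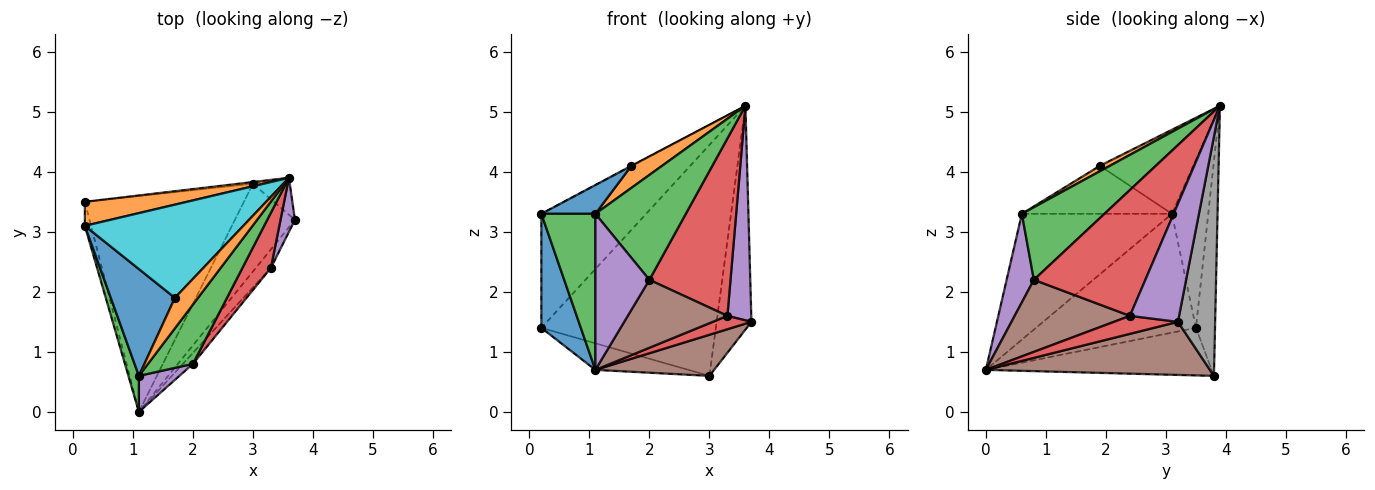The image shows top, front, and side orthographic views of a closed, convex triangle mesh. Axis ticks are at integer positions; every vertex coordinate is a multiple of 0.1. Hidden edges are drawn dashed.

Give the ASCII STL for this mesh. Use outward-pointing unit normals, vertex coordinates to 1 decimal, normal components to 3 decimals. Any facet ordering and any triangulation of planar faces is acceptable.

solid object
 facet normal -0.970 -0.239 -0.050
  outer loop
   vertex 0.2 3.5 1.4
   vertex 1.1 0.0 0.7
   vertex 0.2 3.1 3.3
  endloop
 endfacet
 facet normal -0.321 0.927 0.195
  outer loop
   vertex 0.2 3.5 1.4
   vertex 0.2 3.1 3.3
   vertex 3.6 3.9 5.1
  endloop
 endfacet
 facet normal -0.938 -0.338 0.078
  outer loop
   vertex 1.1 0.6 3.3
   vertex 0.2 3.1 3.3
   vertex 1.1 0.0 0.7
  endloop
 endfacet
 facet normal 0.697 -0.421 -0.581
  outer loop
   vertex 3.3 2.4 1.6
   vertex 1.1 0.0 0.7
   vertex 3.7 3.2 1.5
  endloop
 endfacet
 facet normal 0.894 -0.434 0.109
  outer loop
   vertex 3.3 2.4 1.6
   vertex 3.7 3.2 1.5
   vertex 3.6 3.9 5.1
  endloop
 endfacet
 facet normal 0.625 -0.331 -0.707
  outer loop
   vertex 3.0 3.8 0.6
   vertex 3.7 3.2 1.5
   vertex 1.1 0.0 0.7
  endloop
 endfacet
 facet normal -0.284 0.117 -0.952
  outer loop
   vertex 3.0 3.8 0.6
   vertex 1.1 0.0 0.7
   vertex 0.2 3.5 1.4
  endloop
 endfacet
 facet normal 0.726 0.679 -0.112
  outer loop
   vertex 3.0 3.8 0.6
   vertex 3.6 3.9 5.1
   vertex 3.7 3.2 1.5
  endloop
 endfacet
 facet normal -0.109 0.994 -0.008
  outer loop
   vertex 3.0 3.8 0.6
   vertex 0.2 3.5 1.4
   vertex 3.6 3.9 5.1
  endloop
 endfacet
 facet normal -0.469 0.003 0.883
  outer loop
   vertex 1.7 1.9 4.1
   vertex 3.6 3.9 5.1
   vertex 0.2 3.1 3.3
  endloop
 endfacet
 facet normal -0.586 -0.211 0.782
  outer loop
   vertex 1.7 1.9 4.1
   vertex 0.2 3.1 3.3
   vertex 1.1 0.6 3.3
  endloop
 endfacet
 facet normal 0.188 -0.576 0.795
  outer loop
   vertex 1.7 1.9 4.1
   vertex 1.1 0.6 3.3
   vertex 3.6 3.9 5.1
  endloop
 endfacet
 facet normal 0.622 -0.682 0.385
  outer loop
   vertex 2.0 0.8 2.2
   vertex 3.6 3.9 5.1
   vertex 1.1 0.6 3.3
  endloop
 endfacet
 facet normal 0.795 -0.579 0.180
  outer loop
   vertex 2.0 0.8 2.2
   vertex 3.3 2.4 1.6
   vertex 3.6 3.9 5.1
  endloop
 endfacet
 facet normal 0.441 -0.875 0.202
  outer loop
   vertex 2.0 0.8 2.2
   vertex 1.1 0.6 3.3
   vertex 1.1 0.0 0.7
  endloop
 endfacet
 facet normal 0.752 -0.650 -0.104
  outer loop
   vertex 2.0 0.8 2.2
   vertex 1.1 0.0 0.7
   vertex 3.3 2.4 1.6
  endloop
 endfacet
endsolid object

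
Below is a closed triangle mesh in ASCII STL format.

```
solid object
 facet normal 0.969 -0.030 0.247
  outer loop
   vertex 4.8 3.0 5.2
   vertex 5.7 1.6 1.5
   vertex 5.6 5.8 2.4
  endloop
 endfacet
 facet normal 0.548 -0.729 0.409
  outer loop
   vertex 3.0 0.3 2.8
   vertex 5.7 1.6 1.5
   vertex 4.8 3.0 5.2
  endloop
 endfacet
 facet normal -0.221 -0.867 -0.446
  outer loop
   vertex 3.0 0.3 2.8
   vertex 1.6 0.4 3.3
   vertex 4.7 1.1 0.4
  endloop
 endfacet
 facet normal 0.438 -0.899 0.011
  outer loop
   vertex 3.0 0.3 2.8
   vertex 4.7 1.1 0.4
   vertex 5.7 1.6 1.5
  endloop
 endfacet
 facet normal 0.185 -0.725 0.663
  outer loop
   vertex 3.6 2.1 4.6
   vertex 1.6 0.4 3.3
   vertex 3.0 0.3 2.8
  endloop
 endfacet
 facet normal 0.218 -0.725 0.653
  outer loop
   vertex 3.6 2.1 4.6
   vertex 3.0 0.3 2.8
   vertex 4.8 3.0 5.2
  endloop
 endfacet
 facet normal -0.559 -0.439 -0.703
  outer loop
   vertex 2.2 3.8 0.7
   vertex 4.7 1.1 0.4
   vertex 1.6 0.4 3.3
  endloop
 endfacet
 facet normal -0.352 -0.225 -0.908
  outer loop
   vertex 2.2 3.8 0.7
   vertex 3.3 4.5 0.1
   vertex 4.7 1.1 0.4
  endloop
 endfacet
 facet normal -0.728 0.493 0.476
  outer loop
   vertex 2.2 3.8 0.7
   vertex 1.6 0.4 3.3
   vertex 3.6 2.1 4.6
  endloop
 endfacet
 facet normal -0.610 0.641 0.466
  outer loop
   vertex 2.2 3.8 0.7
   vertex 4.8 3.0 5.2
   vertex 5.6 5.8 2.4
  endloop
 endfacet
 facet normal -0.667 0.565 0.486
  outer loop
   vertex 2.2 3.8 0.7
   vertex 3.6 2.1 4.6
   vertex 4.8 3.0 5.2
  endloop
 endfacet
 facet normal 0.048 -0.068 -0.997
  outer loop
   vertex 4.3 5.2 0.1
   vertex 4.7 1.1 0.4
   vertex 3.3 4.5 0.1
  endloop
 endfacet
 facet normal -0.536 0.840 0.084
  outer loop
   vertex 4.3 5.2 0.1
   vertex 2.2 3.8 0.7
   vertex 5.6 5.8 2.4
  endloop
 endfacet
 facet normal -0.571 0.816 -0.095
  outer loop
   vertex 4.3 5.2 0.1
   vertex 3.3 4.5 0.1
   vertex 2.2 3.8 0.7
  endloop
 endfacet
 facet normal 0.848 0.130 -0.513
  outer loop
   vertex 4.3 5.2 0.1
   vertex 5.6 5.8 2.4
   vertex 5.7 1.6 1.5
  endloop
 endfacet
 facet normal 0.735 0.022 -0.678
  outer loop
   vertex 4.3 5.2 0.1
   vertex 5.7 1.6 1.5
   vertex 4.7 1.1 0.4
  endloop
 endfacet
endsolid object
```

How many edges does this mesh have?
24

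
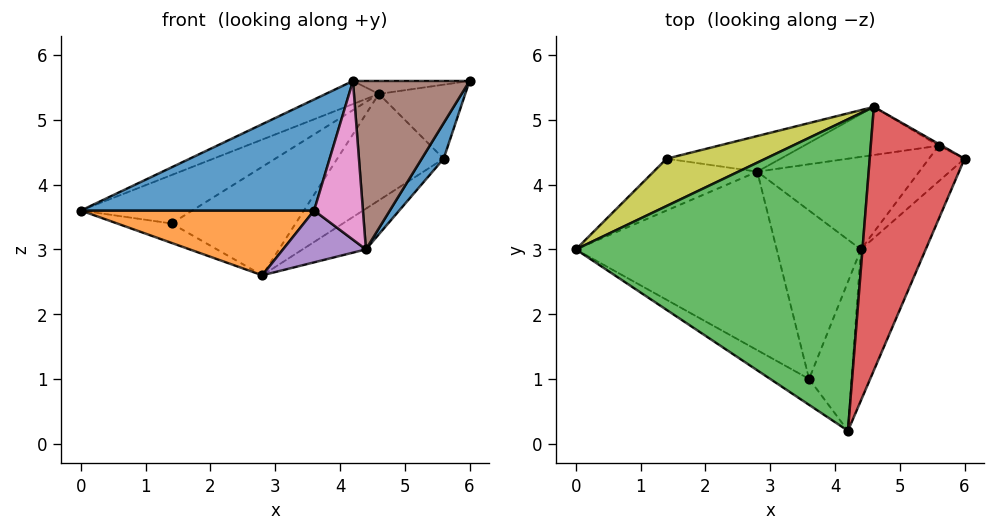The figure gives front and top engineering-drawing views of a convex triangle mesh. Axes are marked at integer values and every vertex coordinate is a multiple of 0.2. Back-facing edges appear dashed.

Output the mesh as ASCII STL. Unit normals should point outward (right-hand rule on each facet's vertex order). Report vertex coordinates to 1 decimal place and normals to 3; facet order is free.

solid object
 facet normal -0.476 -0.857 -0.200
  outer loop
   vertex 3.6 1.0 3.6
   vertex 4.2 0.2 5.6
   vertex 0.0 3.0 3.6
  endloop
 endfacet
 facet normal -0.186 -0.335 -0.924
  outer loop
   vertex 3.6 1.0 3.6
   vertex 0.0 3.0 3.6
   vertex 2.8 4.2 2.6
  endloop
 endfacet
 facet normal -0.392 0.068 0.918
  outer loop
   vertex 4.6 5.2 5.4
   vertex 0.0 3.0 3.6
   vertex 4.2 0.2 5.6
  endloop
 endfacet
 facet normal -0.114 0.049 0.992
  outer loop
   vertex 4.6 5.2 5.4
   vertex 4.2 0.2 5.6
   vertex 6.0 4.4 5.6
  endloop
 endfacet
 facet normal 0.018 -0.294 -0.956
  outer loop
   vertex 4.4 3.0 3.0
   vertex 3.6 1.0 3.6
   vertex 2.8 4.2 2.6
  endloop
 endfacet
 facet normal 0.867 -0.371 -0.333
  outer loop
   vertex 4.4 3.0 3.0
   vertex 6.0 4.4 5.6
   vertex 4.2 0.2 5.6
  endloop
 endfacet
 facet normal 0.795 -0.443 -0.415
  outer loop
   vertex 4.4 3.0 3.0
   vertex 4.2 0.2 5.6
   vertex 3.6 1.0 3.6
  endloop
 endfacet
 facet normal -0.436 0.316 -0.843
  outer loop
   vertex 1.4 4.4 3.4
   vertex 2.8 4.2 2.6
   vertex 0.0 3.0 3.6
  endloop
 endfacet
 facet normal -0.524 0.609 0.595
  outer loop
   vertex 1.4 4.4 3.4
   vertex 0.0 3.0 3.6
   vertex 4.6 5.2 5.4
  endloop
 endfacet
 facet normal -0.043 0.949 -0.312
  outer loop
   vertex 1.4 4.4 3.4
   vertex 4.6 5.2 5.4
   vertex 2.8 4.2 2.6
  endloop
 endfacet
 facet normal 0.870 -0.348 -0.348
  outer loop
   vertex 5.6 4.6 4.4
   vertex 6.0 4.4 5.6
   vertex 4.4 3.0 3.0
  endloop
 endfacet
 facet normal 0.469 0.356 -0.808
  outer loop
   vertex 5.6 4.6 4.4
   vertex 4.4 3.0 3.0
   vertex 2.8 4.2 2.6
  endloop
 endfacet
 facet normal 0.498 0.867 -0.022
  outer loop
   vertex 5.6 4.6 4.4
   vertex 4.6 5.2 5.4
   vertex 6.0 4.4 5.6
  endloop
 endfacet
 facet normal 0.133 0.903 -0.408
  outer loop
   vertex 5.6 4.6 4.4
   vertex 2.8 4.2 2.6
   vertex 4.6 5.2 5.4
  endloop
 endfacet
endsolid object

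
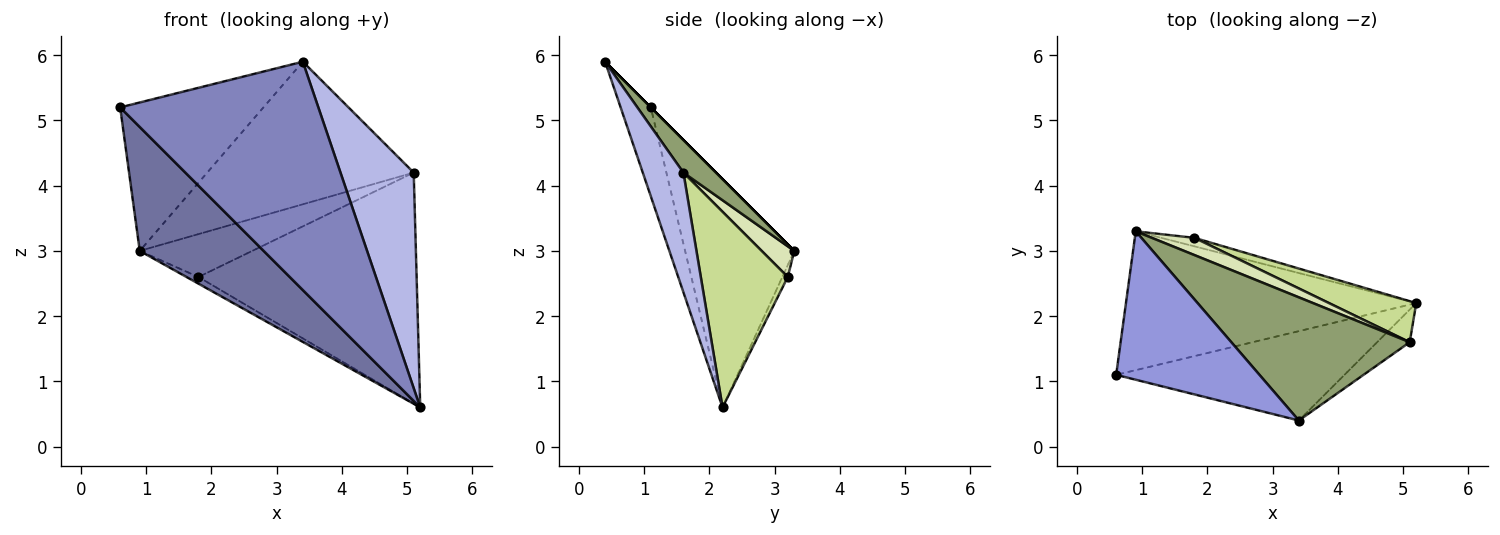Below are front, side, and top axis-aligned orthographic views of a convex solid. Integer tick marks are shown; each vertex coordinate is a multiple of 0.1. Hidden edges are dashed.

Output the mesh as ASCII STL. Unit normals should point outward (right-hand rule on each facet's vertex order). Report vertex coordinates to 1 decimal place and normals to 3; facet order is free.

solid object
 facet normal -0.506 -0.574 -0.643
  outer loop
   vertex 0.9 3.3 3.0
   vertex 5.2 2.2 0.6
   vertex 0.6 1.1 5.2
  endloop
 endfacet
 facet normal -0.140 -0.922 -0.361
  outer loop
   vertex 3.4 0.4 5.9
   vertex 0.6 1.1 5.2
   vertex 5.2 2.2 0.6
  endloop
 endfacet
 facet normal 0.000 0.707 0.707
  outer loop
   vertex 3.4 0.4 5.9
   vertex 0.9 3.3 3.0
   vertex 0.6 1.1 5.2
  endloop
 endfacet
 facet normal 0.481 -0.867 -0.131
  outer loop
   vertex 5.1 1.6 4.2
   vertex 3.4 0.4 5.9
   vertex 5.2 2.2 0.6
  endloop
 endfacet
 facet normal 0.119 0.751 0.649
  outer loop
   vertex 5.1 1.6 4.2
   vertex 0.9 3.3 3.0
   vertex 3.4 0.4 5.9
  endloop
 endfacet
 facet normal -0.270 0.595 -0.757
  outer loop
   vertex 1.8 3.2 2.6
   vertex 5.2 2.2 0.6
   vertex 0.9 3.3 3.0
  endloop
 endfacet
 facet normal 0.365 0.916 0.163
  outer loop
   vertex 1.8 3.2 2.6
   vertex 5.1 1.6 4.2
   vertex 5.2 2.2 0.6
  endloop
 endfacet
 facet normal 0.260 0.896 0.360
  outer loop
   vertex 1.8 3.2 2.6
   vertex 0.9 3.3 3.0
   vertex 5.1 1.6 4.2
  endloop
 endfacet
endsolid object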